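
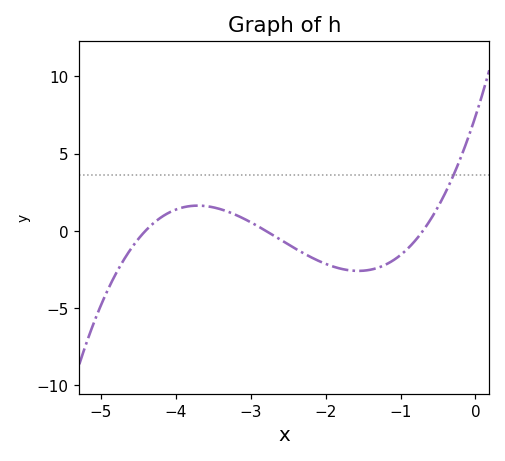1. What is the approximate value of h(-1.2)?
-2.2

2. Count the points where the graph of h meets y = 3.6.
1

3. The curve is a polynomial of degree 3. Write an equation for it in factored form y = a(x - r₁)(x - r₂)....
y = 0.86(x + 4.4)(x + 2.8)(x + 0.7)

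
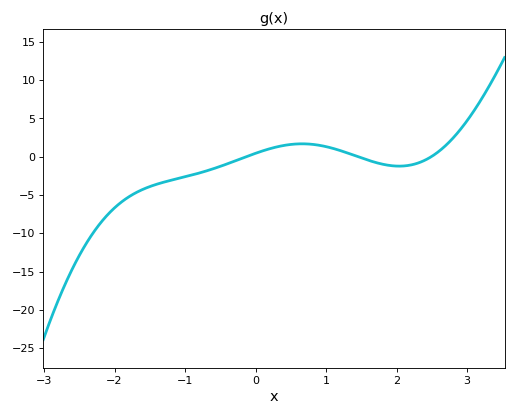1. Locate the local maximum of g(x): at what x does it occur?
0.7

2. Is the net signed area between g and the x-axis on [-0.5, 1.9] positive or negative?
positive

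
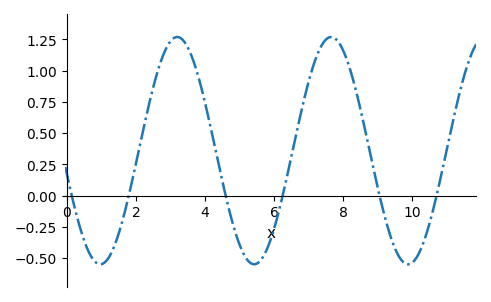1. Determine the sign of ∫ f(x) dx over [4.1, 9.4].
positive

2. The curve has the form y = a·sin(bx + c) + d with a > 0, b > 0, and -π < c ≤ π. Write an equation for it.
y = 0.91sin(1.41x - 2.93) + 0.36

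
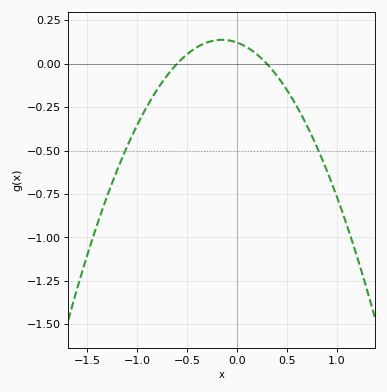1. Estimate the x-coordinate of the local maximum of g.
-0.15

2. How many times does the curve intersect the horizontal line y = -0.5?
2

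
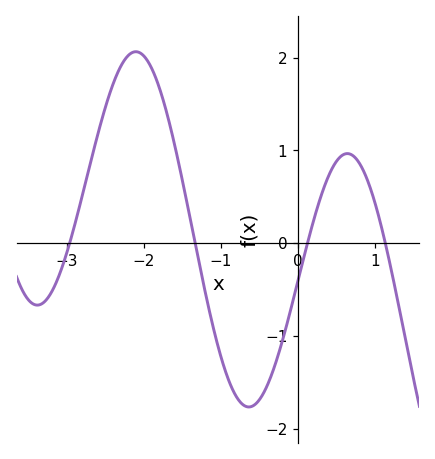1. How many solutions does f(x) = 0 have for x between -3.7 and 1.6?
4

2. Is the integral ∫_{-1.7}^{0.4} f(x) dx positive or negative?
negative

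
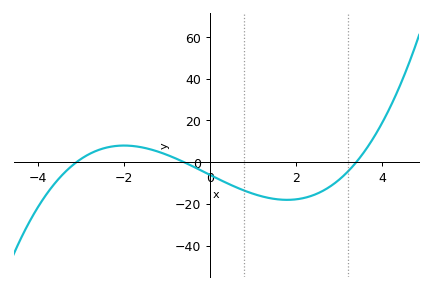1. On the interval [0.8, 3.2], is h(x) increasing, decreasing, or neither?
neither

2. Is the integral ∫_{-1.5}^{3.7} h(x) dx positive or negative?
negative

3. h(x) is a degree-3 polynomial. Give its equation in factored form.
y = 0.96(x + 3.1)(x + 0.6)(x - 3.4)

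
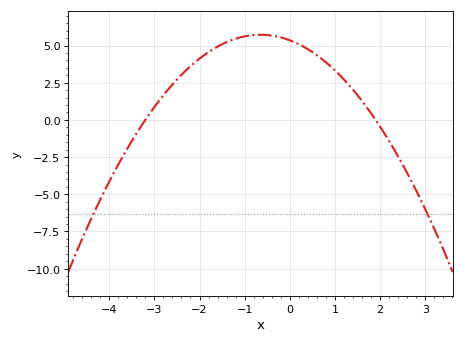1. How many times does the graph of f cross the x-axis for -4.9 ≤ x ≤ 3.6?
2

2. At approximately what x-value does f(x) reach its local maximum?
-0.65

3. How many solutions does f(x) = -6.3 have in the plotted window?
2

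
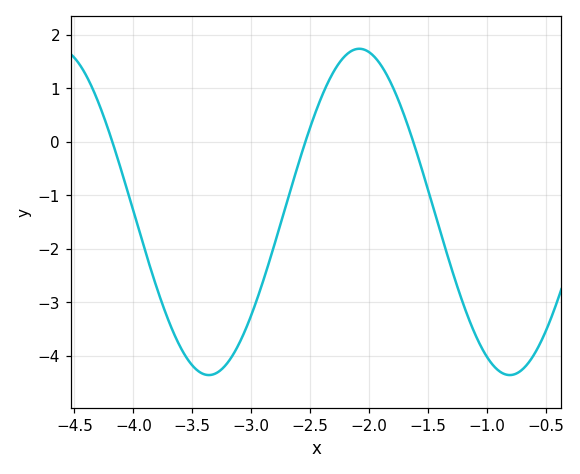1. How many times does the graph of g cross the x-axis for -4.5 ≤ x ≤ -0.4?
3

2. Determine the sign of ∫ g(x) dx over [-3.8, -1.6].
negative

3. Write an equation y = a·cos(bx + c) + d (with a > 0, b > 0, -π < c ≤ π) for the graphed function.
y = 3.05cos(2.46x - 1.16) - 1.31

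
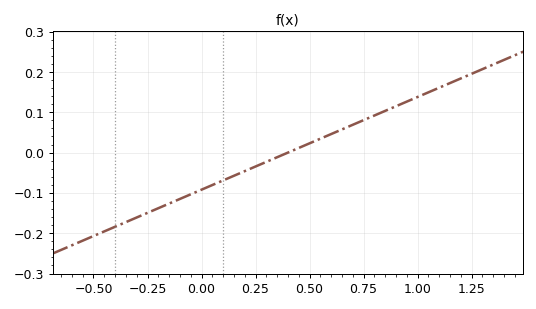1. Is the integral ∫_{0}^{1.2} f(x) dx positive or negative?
positive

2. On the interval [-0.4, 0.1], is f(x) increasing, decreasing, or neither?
increasing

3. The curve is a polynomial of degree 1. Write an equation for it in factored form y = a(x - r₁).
y = 0.23(x - 0.4)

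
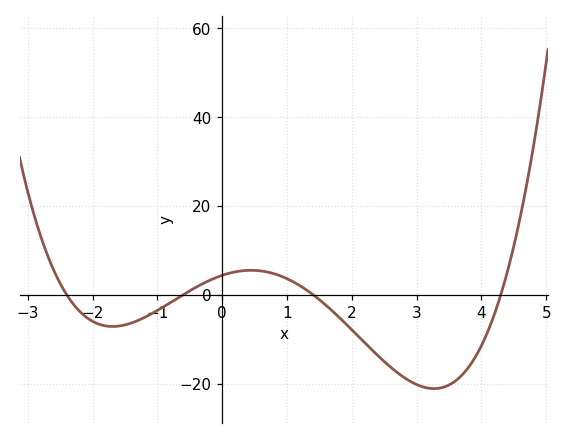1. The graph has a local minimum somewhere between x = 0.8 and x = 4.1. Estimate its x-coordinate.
3.2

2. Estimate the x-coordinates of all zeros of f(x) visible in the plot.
-2.4, -0.6, 1.4, 4.2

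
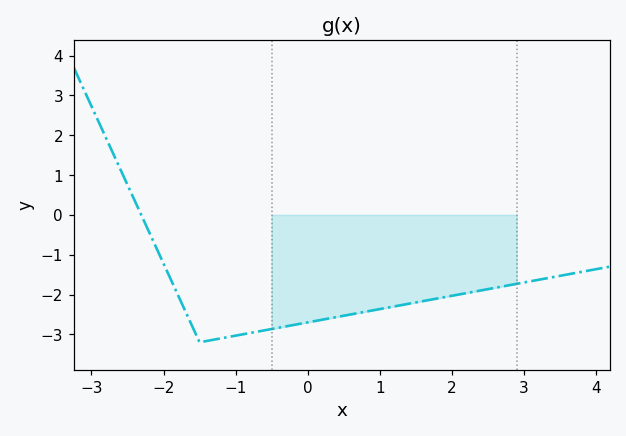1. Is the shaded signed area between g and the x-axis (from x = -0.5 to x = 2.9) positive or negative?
negative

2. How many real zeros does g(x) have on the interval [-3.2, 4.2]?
1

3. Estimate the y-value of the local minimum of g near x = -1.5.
-3.2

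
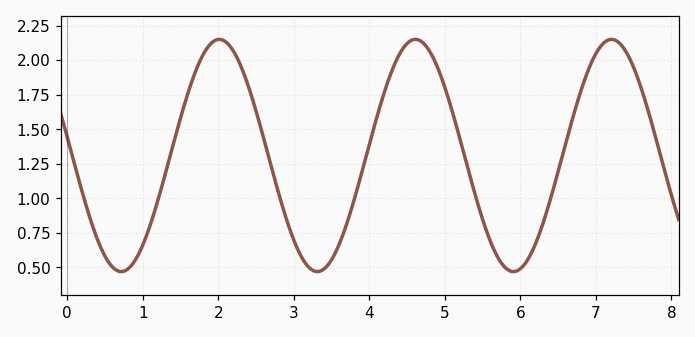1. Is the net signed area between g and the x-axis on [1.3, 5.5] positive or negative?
positive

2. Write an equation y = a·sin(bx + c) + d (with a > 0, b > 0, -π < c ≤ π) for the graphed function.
y = 0.84sin(2.42x + 2.98) + 1.31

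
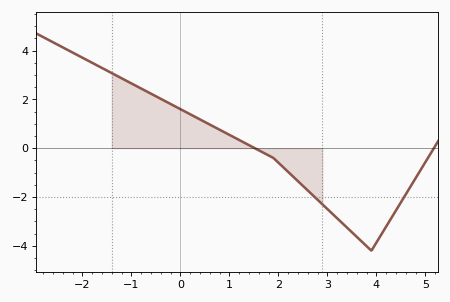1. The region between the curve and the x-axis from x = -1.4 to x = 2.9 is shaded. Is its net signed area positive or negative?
positive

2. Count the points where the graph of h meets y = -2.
2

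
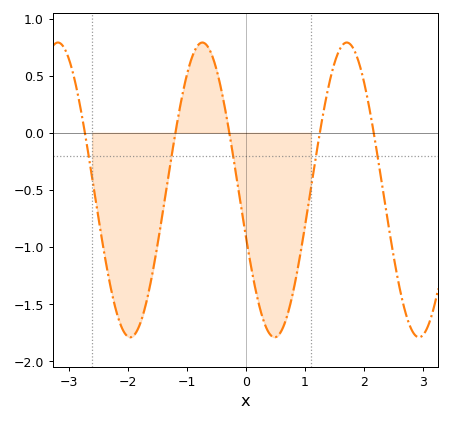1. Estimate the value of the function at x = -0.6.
0.7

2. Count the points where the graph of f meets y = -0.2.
5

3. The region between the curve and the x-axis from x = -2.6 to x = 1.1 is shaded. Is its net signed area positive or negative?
negative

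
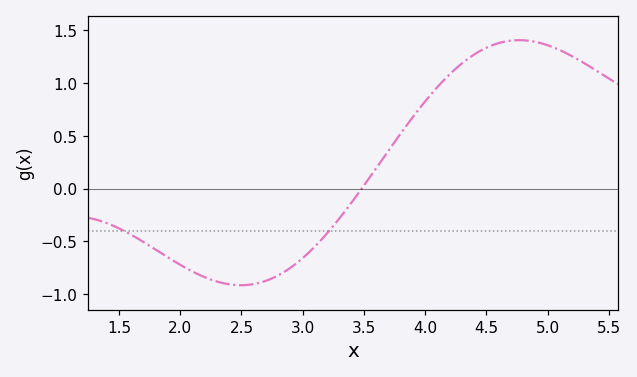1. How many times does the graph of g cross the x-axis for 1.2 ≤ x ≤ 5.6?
1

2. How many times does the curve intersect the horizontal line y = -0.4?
2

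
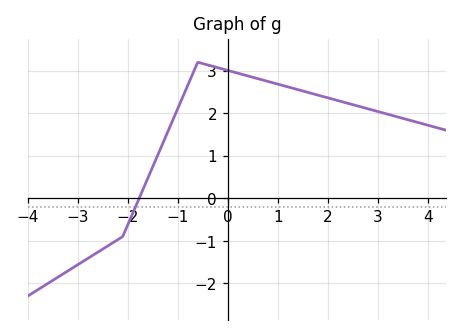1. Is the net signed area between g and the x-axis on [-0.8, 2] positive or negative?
positive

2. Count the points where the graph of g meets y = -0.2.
1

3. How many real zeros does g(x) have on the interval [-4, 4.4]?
1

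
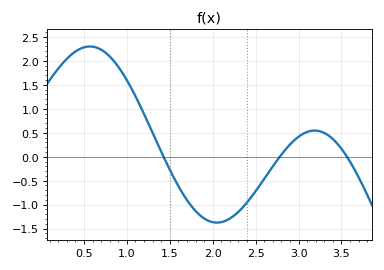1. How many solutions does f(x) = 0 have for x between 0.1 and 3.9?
3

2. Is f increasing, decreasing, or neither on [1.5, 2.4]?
neither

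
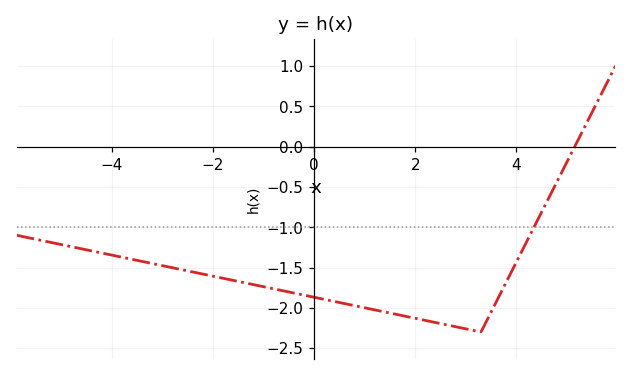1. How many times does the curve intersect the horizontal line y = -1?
1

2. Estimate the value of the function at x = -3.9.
-1.36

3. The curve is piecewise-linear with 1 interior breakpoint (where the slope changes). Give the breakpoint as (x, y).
(3.3, -2.3)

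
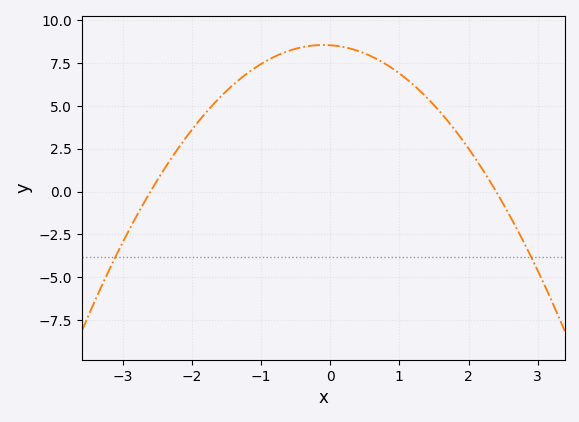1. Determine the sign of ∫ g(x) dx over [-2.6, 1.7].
positive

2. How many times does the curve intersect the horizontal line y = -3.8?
2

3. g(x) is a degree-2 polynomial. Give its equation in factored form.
y = -1.37(x + 2.6)(x - 2.4)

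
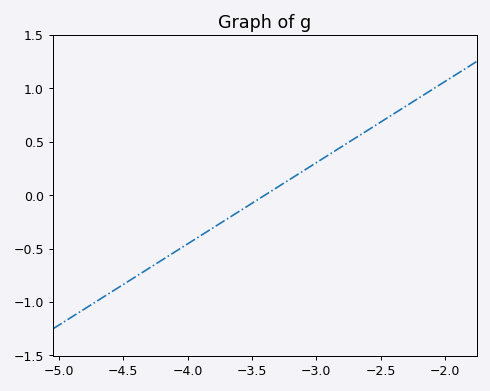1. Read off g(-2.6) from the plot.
0.6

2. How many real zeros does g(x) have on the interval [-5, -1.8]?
1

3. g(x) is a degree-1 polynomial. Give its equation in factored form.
y = 0.76(x + 3.4)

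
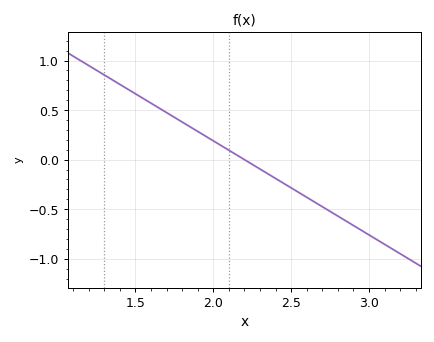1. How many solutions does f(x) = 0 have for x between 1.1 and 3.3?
1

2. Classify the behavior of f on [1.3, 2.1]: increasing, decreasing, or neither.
decreasing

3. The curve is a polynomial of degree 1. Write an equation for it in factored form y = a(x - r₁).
y = -0.95(x - 2.2)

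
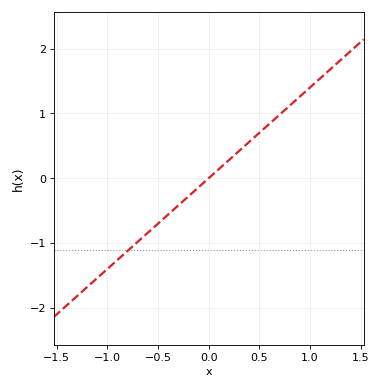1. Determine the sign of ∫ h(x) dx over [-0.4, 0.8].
positive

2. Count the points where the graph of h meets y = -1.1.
1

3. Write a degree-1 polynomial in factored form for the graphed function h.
y = 1.4(x - 0)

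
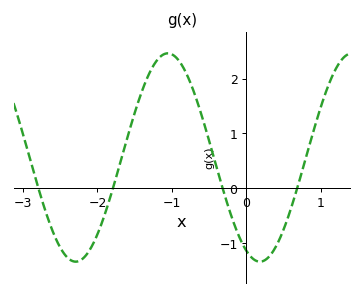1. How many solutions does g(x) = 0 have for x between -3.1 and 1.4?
4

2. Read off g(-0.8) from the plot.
2.1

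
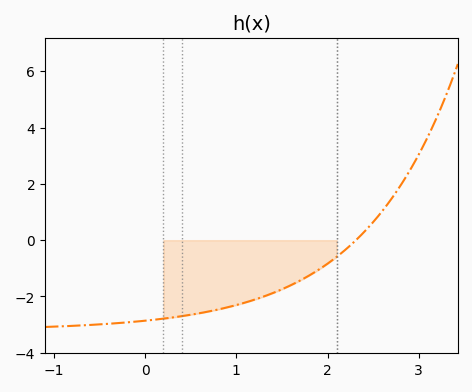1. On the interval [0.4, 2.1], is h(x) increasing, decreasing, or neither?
increasing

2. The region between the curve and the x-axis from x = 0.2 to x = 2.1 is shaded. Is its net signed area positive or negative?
negative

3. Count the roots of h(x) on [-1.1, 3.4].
1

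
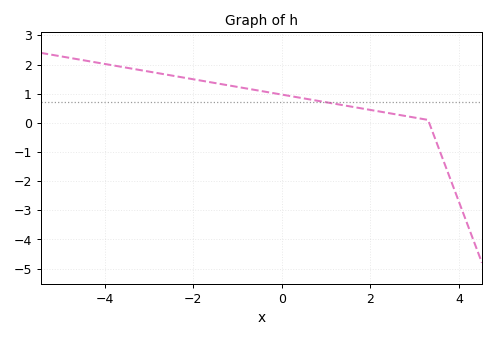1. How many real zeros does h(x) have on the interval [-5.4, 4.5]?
1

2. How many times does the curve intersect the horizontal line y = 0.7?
1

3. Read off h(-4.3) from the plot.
2.1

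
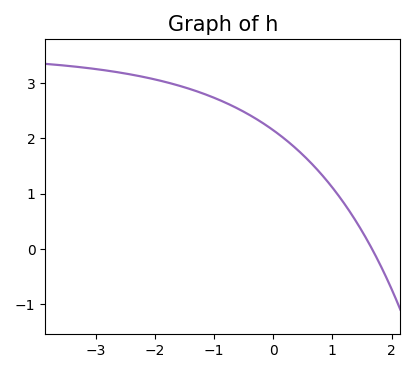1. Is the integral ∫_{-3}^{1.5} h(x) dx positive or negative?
positive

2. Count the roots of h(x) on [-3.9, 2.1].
1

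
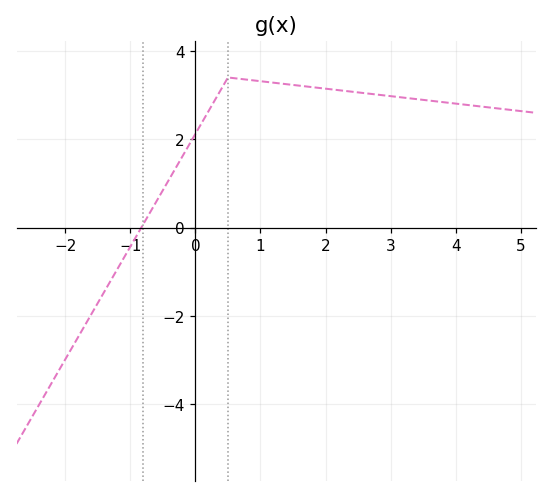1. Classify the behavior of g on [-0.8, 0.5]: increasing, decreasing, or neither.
increasing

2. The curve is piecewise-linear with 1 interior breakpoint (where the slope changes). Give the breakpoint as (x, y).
(0.5, 3.4)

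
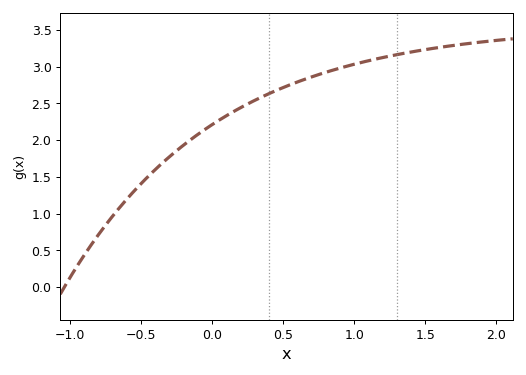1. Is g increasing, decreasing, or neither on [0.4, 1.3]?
increasing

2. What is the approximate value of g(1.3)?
3.16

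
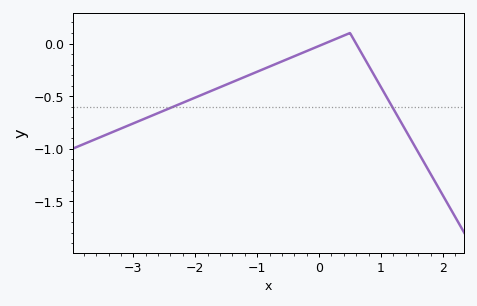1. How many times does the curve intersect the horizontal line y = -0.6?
2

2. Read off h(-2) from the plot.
-0.5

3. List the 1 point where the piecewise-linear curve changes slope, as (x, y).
(0.5, 0.1)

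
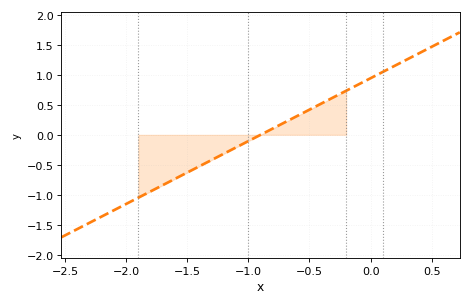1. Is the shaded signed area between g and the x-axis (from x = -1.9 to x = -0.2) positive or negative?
negative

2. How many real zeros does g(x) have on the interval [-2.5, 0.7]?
1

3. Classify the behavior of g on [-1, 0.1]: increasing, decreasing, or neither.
increasing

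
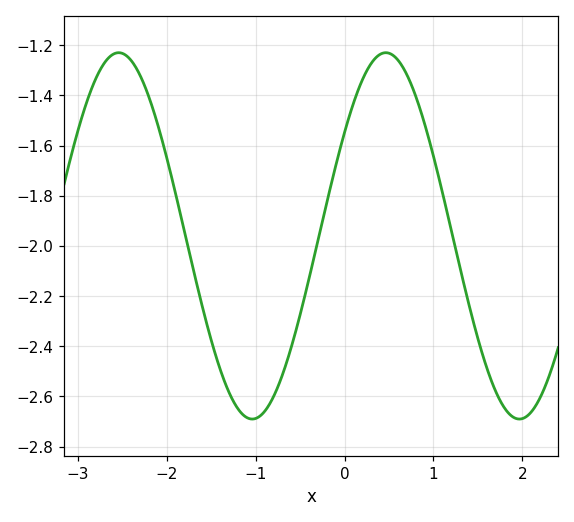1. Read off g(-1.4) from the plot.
-2.49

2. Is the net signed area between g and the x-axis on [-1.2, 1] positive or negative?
negative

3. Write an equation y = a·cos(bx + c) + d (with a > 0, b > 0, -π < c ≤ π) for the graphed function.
y = 0.73cos(2.09x - 0.97) - 1.96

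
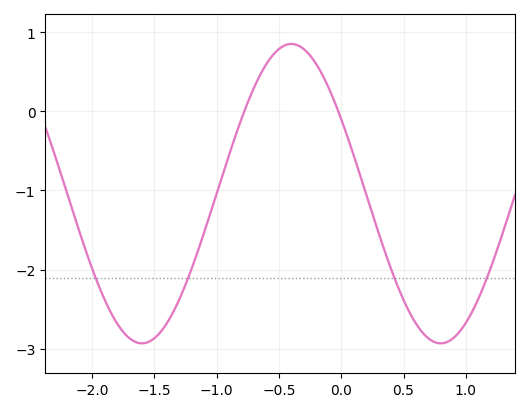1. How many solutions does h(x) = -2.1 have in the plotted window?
4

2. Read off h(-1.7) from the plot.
-2.9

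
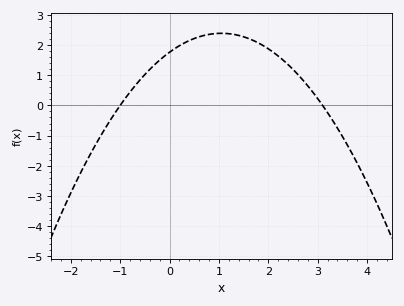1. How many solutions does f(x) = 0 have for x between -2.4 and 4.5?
2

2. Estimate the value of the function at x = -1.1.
-0.239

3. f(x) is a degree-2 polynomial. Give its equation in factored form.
y = -0.57(x + 1)(x - 3.1)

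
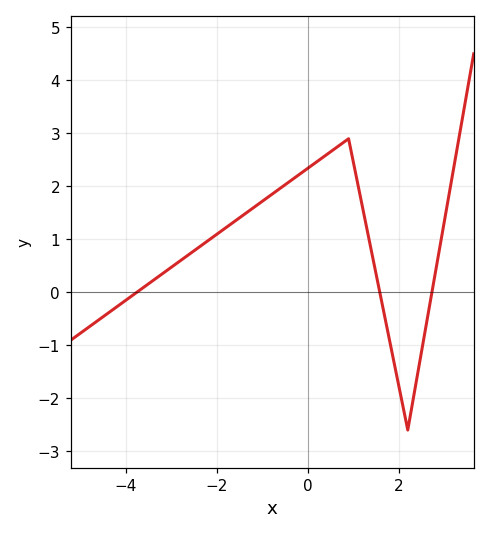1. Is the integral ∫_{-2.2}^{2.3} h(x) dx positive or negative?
positive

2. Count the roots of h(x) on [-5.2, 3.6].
3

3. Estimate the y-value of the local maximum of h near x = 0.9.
2.9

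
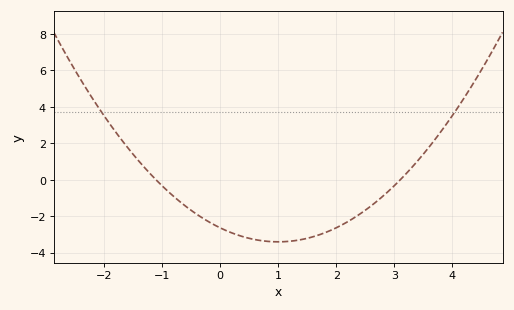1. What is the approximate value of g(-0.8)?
-1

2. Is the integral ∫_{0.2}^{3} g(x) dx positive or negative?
negative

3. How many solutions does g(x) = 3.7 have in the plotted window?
2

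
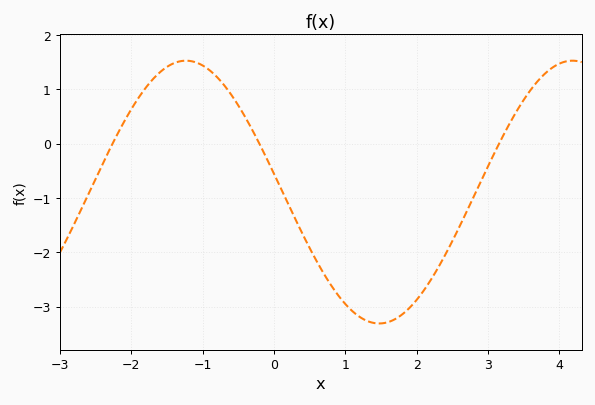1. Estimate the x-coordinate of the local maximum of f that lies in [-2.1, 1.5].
-1.23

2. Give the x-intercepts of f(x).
-2.26, -0.205, 3.15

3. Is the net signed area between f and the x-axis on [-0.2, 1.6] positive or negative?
negative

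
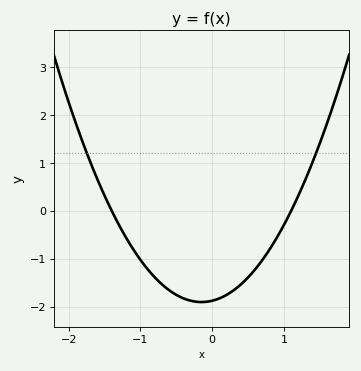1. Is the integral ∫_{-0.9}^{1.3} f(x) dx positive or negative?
negative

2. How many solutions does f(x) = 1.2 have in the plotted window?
2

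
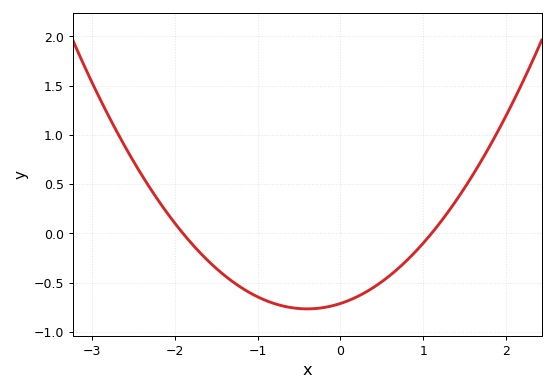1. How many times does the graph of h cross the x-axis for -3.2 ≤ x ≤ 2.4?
2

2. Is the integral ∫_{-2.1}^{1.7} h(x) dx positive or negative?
negative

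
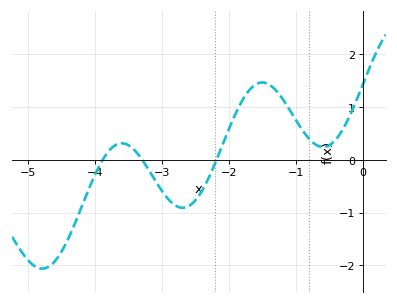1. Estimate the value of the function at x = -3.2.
-0.2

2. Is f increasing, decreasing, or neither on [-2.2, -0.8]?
neither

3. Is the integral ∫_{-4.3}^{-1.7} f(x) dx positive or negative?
negative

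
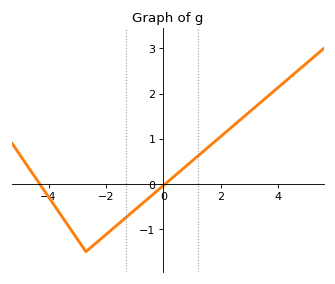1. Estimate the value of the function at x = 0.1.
0.02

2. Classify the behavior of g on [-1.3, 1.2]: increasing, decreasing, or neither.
increasing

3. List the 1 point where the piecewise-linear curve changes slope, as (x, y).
(-2.7, -1.5)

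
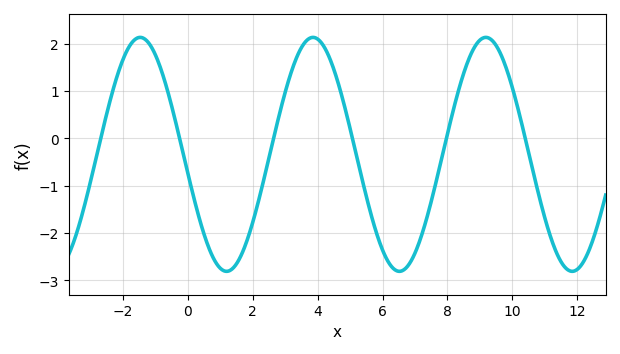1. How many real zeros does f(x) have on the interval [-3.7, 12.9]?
6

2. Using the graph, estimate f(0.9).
-2.7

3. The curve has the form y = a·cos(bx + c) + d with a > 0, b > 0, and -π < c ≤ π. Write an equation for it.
y = 2.47cos(1.2x + 1.7) - 0.34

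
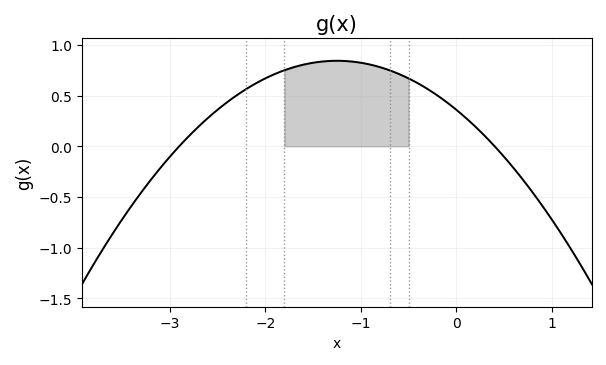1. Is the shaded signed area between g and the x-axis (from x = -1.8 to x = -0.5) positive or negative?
positive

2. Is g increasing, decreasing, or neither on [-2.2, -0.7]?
neither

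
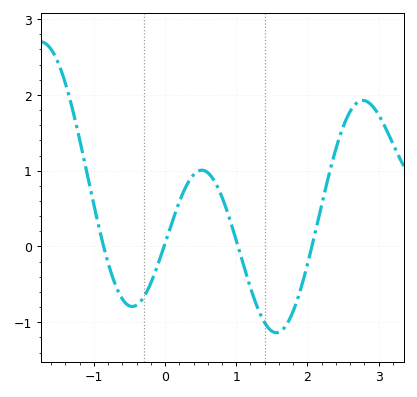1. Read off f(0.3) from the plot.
0.8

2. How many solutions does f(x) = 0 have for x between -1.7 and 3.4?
4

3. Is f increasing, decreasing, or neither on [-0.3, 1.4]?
neither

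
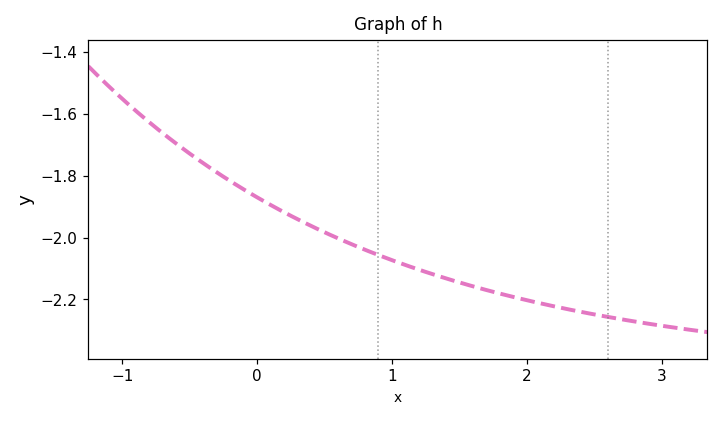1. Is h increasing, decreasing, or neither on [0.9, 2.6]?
decreasing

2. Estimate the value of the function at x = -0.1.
-1.84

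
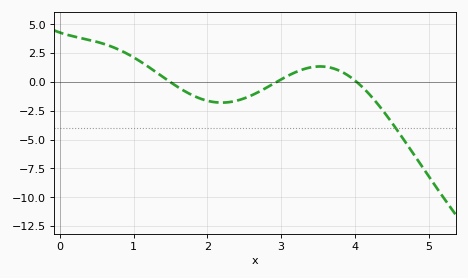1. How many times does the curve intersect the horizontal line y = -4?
1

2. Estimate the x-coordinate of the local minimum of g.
2.2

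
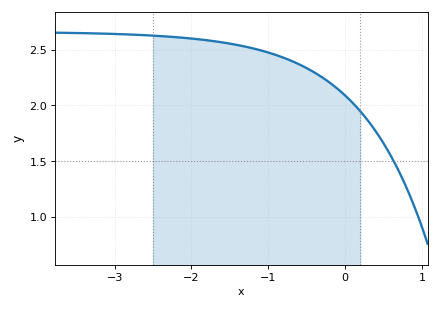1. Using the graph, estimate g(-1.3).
2.55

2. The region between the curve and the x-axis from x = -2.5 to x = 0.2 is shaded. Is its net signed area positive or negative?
positive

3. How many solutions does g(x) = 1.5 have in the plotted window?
1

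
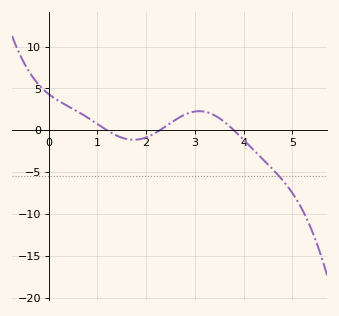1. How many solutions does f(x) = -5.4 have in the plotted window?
1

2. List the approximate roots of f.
1.2, 2.28, 3.8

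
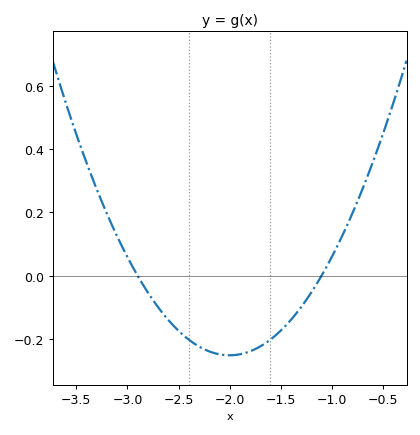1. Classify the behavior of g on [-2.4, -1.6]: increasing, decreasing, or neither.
neither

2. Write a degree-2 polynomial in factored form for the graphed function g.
y = 0.31(x + 2.9)(x + 1.1)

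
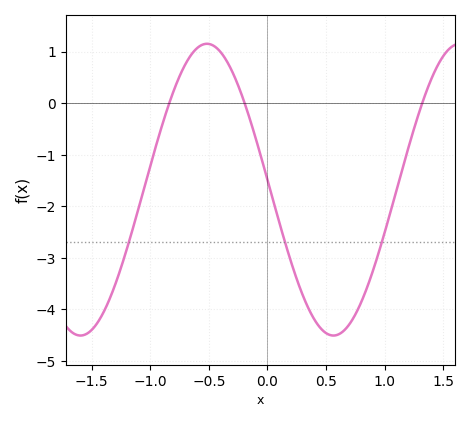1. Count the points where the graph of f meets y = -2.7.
3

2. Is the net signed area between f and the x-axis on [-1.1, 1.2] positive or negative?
negative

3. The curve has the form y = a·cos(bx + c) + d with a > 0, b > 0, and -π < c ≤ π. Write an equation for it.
y = 2.83cos(2.91x + 1.5) - 1.68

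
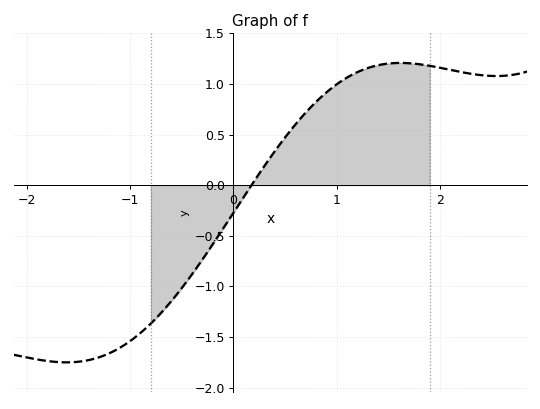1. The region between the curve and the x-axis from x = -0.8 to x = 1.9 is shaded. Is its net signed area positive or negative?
positive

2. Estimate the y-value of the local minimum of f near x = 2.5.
1.08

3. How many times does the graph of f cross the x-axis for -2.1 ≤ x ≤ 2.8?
1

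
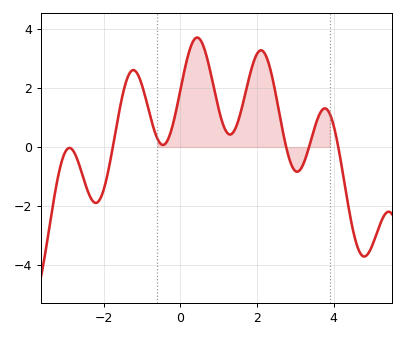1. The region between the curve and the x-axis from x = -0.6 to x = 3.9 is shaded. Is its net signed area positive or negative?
positive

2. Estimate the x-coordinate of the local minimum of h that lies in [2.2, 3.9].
3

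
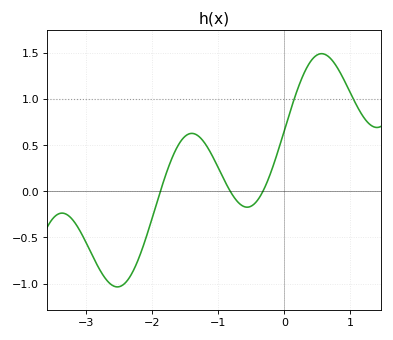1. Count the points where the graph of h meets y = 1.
2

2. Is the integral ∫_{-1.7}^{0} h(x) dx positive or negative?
positive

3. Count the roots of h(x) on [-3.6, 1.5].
3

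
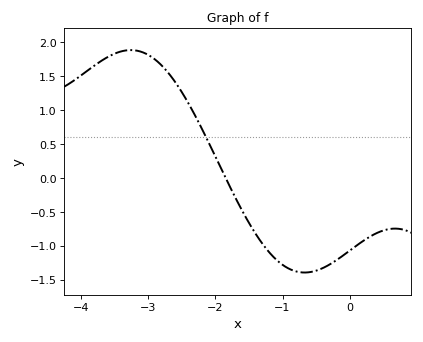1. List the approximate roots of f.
-1.8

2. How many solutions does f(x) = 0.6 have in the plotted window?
1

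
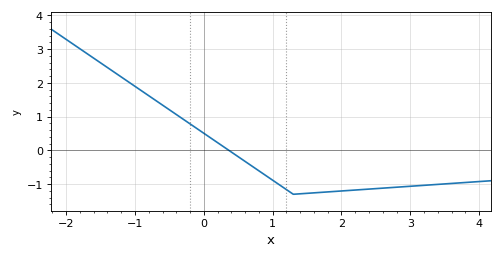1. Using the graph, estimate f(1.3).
-1.3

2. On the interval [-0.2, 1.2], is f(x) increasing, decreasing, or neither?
decreasing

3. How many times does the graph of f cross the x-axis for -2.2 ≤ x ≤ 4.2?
1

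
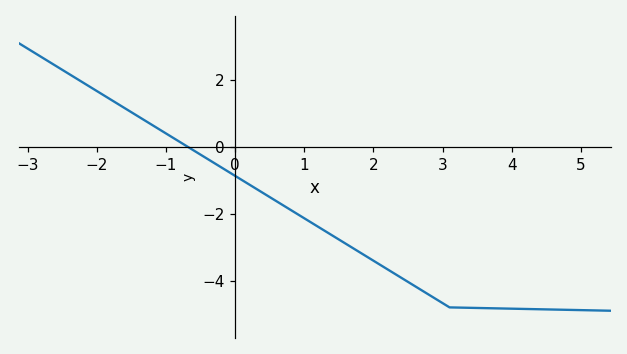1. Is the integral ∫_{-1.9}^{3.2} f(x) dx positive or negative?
negative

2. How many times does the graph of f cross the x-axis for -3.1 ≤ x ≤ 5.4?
1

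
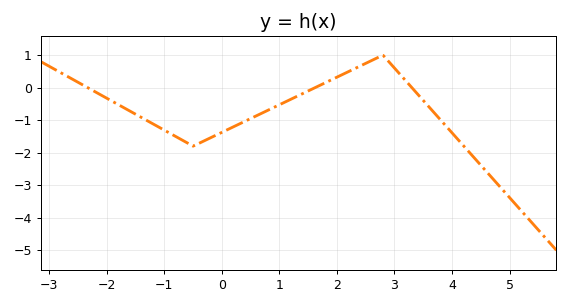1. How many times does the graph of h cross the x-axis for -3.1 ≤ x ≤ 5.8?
3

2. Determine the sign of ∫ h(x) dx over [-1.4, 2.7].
negative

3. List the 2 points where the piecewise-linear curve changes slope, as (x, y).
(-0.5, -1.8); (2.8, 1)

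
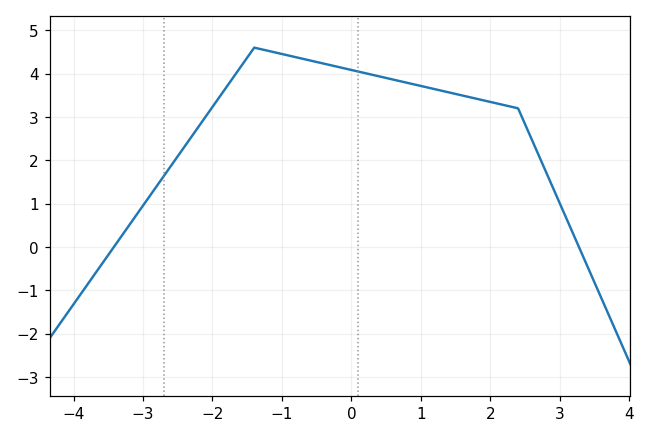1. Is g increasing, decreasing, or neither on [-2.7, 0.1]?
neither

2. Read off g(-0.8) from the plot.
4.4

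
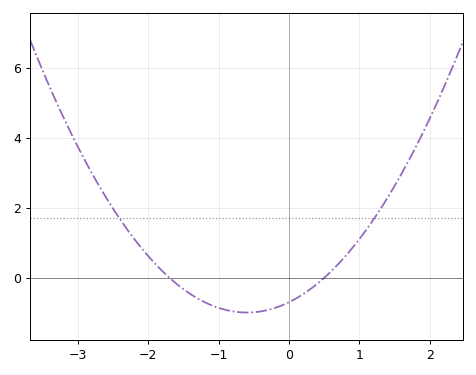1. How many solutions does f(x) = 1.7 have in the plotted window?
2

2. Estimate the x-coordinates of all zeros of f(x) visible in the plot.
-1.7, 0.5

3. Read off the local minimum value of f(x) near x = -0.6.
-0.992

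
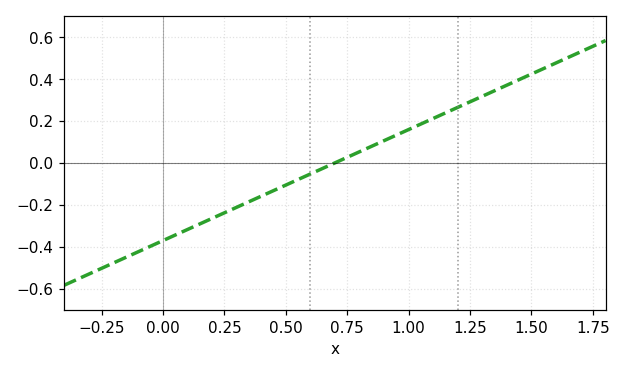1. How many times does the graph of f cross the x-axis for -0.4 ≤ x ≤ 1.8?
1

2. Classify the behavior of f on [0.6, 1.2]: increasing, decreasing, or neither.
increasing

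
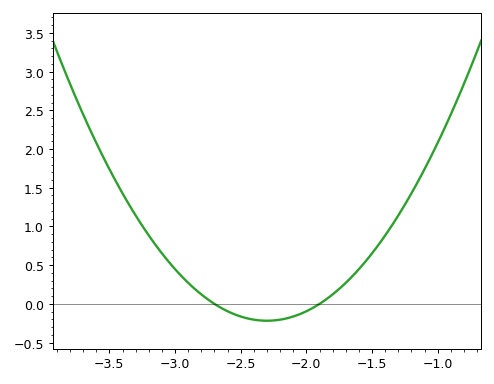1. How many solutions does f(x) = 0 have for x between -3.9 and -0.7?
2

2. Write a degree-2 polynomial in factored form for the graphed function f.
y = 1.36(x + 2.7)(x + 1.9)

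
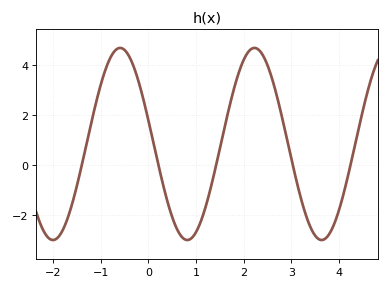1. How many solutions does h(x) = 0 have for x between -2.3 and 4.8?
5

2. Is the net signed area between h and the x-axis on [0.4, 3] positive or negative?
positive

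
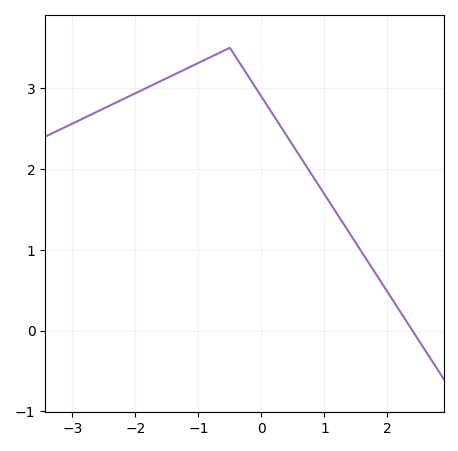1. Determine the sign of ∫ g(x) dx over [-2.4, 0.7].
positive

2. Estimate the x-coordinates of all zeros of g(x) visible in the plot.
2.4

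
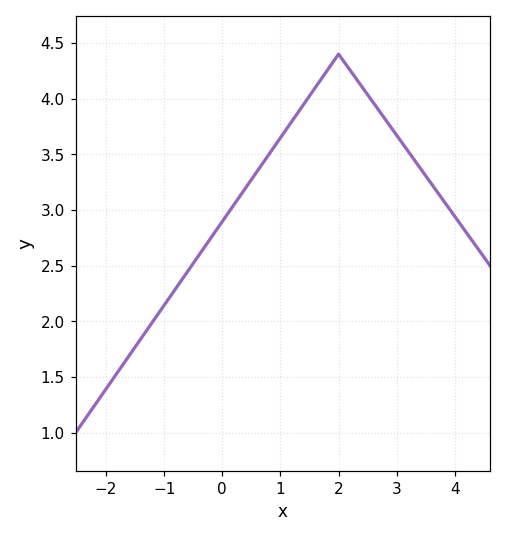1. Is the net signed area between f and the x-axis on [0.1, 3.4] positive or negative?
positive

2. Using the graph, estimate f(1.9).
4.3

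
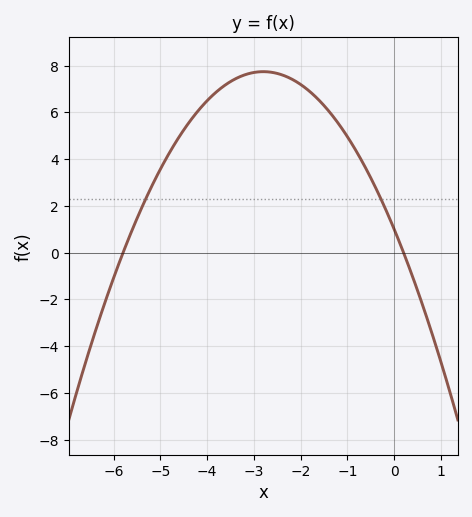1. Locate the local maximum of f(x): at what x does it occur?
-2.8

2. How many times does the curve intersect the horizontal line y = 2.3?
2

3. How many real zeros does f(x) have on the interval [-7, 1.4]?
2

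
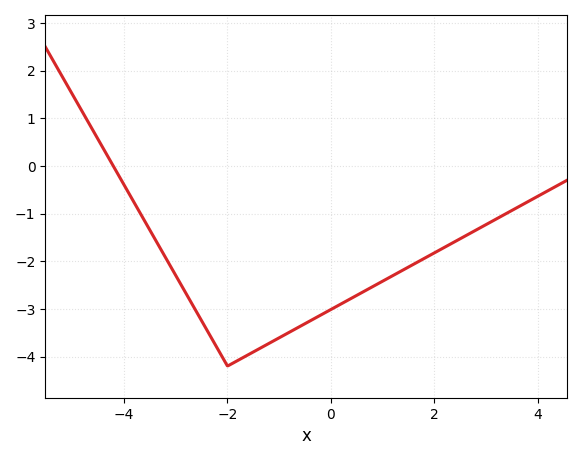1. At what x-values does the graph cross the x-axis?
-4.21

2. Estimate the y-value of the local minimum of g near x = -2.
-4.2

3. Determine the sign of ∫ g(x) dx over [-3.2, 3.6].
negative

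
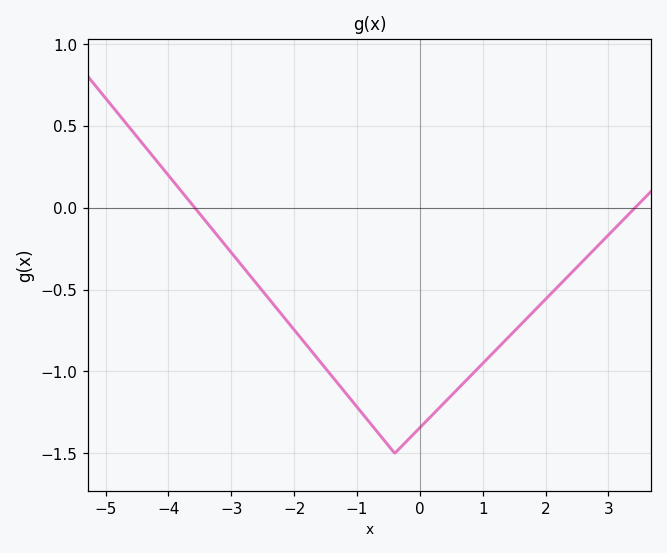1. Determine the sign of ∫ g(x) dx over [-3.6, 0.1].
negative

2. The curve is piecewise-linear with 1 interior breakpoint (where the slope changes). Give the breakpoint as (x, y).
(-0.4, -1.5)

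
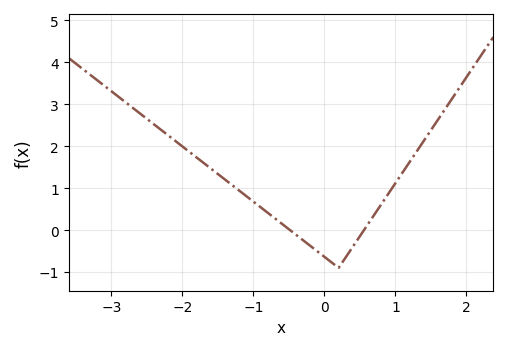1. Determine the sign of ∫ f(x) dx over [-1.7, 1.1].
positive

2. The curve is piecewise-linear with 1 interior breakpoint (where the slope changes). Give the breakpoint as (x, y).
(0.2, -0.9)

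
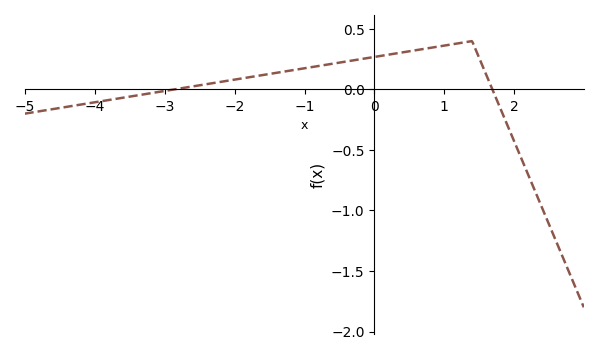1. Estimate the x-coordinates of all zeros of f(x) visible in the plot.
-2.87, 1.69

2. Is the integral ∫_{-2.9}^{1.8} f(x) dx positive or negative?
positive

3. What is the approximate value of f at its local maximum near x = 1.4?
0.4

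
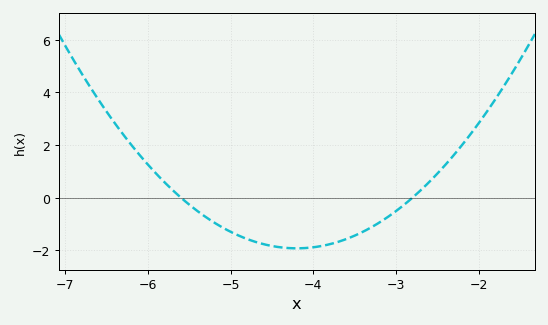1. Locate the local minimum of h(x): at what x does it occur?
-4.2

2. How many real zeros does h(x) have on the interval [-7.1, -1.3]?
2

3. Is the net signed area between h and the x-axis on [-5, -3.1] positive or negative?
negative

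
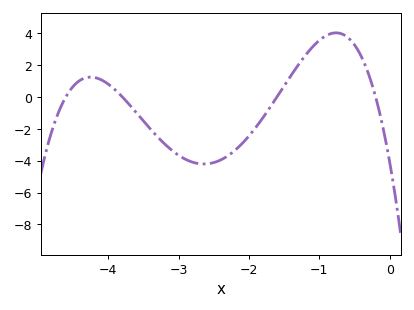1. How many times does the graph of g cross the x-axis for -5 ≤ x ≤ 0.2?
4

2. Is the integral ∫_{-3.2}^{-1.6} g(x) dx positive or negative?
negative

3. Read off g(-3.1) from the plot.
-3.33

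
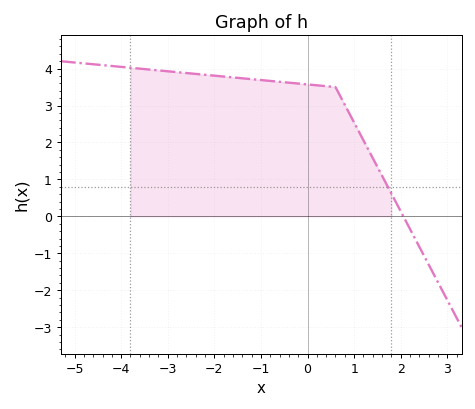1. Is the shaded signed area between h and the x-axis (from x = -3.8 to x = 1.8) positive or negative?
positive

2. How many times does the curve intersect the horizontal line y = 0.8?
1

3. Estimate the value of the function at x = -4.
4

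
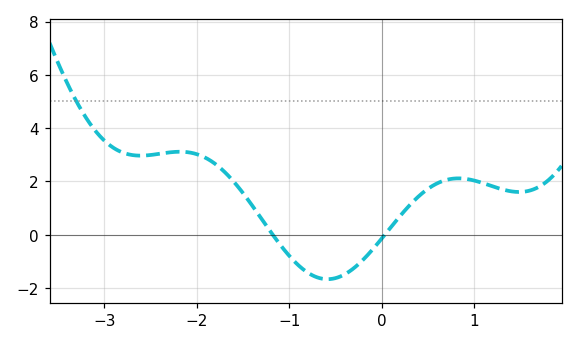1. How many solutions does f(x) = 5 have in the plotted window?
1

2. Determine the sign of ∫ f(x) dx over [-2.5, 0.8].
positive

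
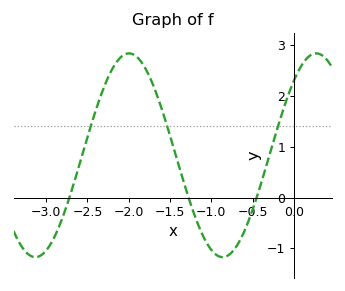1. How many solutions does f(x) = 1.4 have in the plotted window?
3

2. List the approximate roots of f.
-2.7, -1.3, -0.5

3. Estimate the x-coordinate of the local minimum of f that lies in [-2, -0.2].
-0.9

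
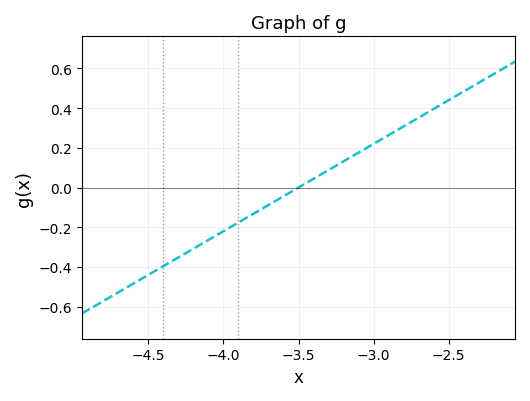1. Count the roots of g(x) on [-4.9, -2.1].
1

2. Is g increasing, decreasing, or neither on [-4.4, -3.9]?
increasing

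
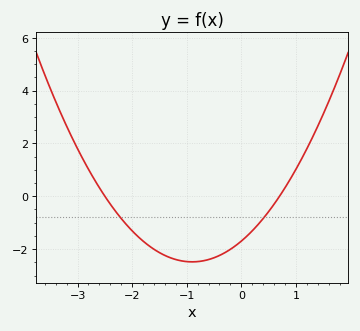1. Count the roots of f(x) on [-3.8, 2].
2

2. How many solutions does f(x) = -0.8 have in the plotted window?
2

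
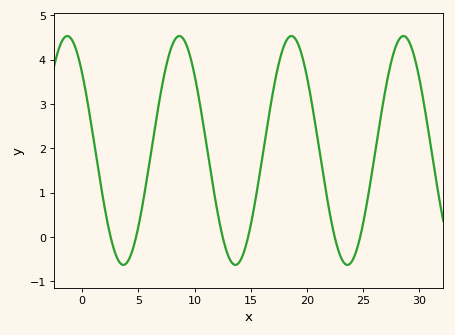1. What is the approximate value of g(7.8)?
4.2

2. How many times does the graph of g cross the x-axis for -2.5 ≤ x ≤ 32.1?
6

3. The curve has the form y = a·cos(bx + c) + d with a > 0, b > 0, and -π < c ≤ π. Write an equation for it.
y = 2.58cos(0.63x + 0.83) + 1.95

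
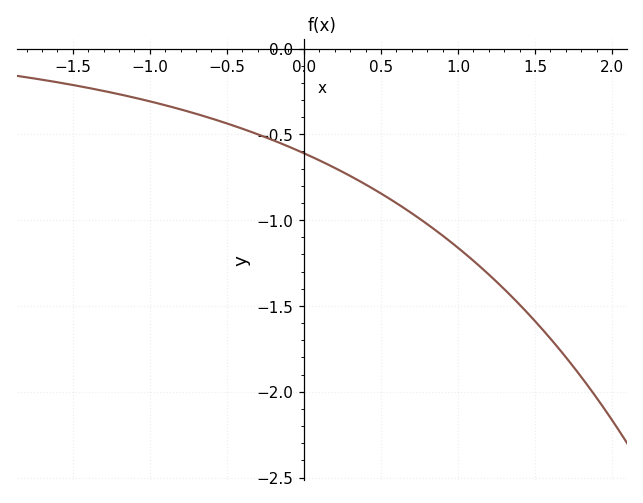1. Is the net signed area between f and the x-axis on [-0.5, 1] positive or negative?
negative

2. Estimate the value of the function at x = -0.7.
-0.38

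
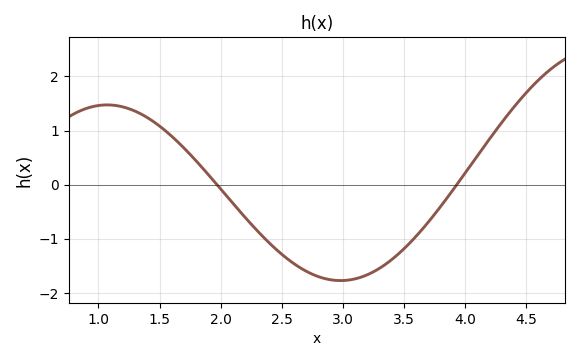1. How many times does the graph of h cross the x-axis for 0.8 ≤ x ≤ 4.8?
2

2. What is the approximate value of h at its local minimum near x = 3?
-1.8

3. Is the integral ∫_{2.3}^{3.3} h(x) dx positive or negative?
negative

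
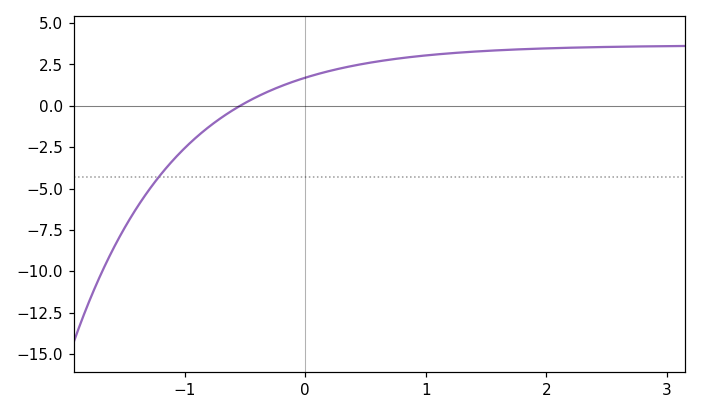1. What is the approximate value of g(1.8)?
3.42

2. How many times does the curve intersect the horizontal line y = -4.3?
1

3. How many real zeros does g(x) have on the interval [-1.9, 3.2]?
1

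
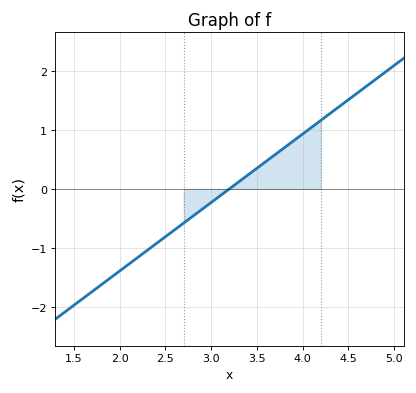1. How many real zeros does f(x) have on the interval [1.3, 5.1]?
1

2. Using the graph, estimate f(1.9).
-1.51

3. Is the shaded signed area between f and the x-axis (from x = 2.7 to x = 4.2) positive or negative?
positive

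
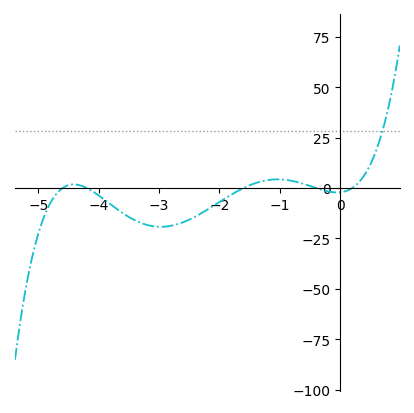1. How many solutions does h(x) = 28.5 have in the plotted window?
1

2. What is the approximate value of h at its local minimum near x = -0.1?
-2.2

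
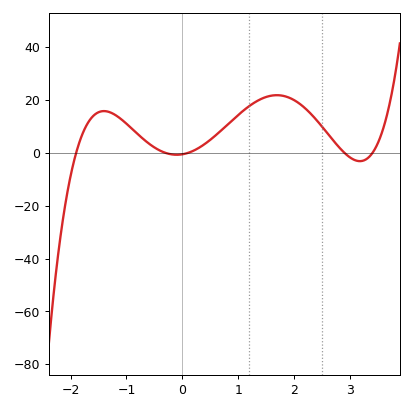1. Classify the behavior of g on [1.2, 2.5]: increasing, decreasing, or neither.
neither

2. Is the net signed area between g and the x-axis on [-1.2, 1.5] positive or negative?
positive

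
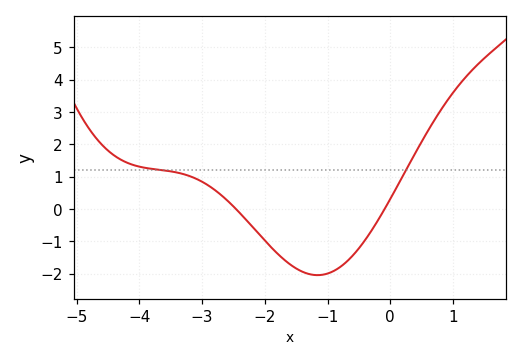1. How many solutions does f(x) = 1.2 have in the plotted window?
2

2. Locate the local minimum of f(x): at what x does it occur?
-1.2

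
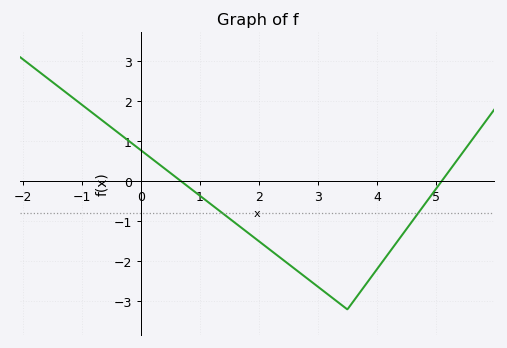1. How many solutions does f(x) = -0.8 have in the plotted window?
2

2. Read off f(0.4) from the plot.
0.327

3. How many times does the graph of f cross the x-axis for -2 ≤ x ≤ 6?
2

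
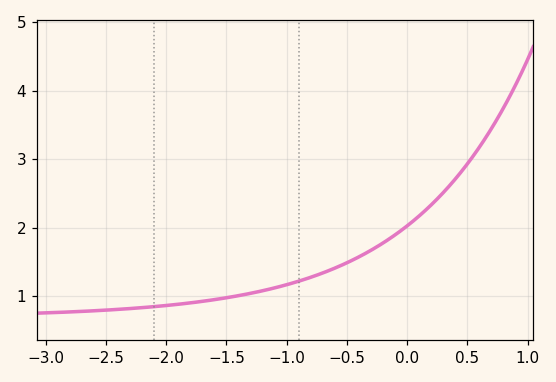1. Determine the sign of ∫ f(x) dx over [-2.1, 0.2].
positive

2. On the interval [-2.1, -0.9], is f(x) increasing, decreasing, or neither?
increasing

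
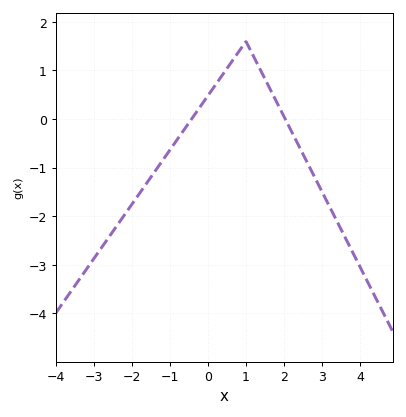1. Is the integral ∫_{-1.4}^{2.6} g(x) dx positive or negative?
positive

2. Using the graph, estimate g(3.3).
-1.96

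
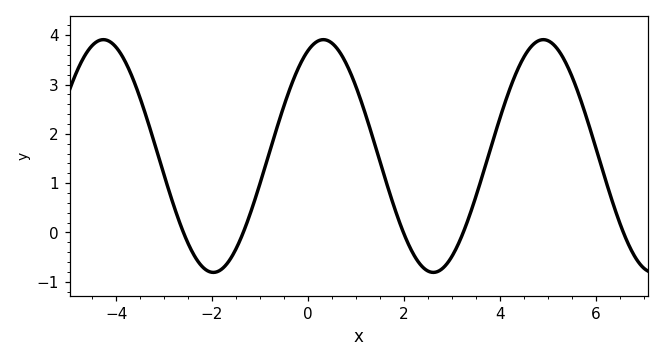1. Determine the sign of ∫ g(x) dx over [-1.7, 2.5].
positive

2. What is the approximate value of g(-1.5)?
-0.332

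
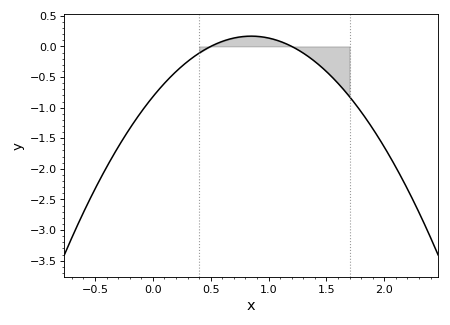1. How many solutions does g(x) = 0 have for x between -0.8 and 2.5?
2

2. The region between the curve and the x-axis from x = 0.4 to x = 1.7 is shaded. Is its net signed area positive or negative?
negative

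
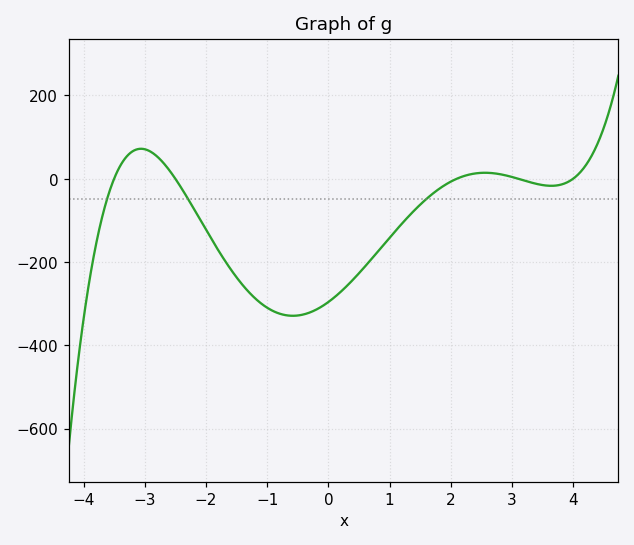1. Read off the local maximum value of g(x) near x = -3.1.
80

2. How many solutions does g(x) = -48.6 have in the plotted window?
3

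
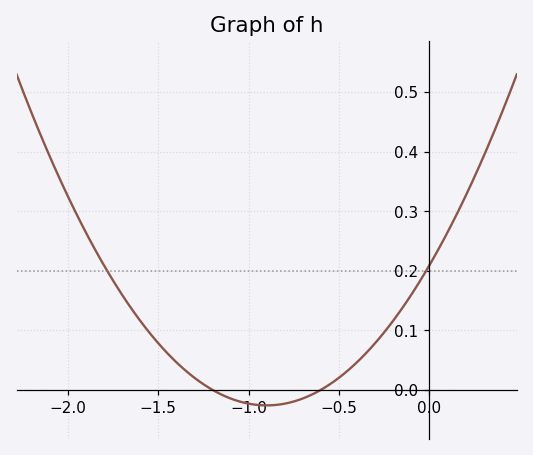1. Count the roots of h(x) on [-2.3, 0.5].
2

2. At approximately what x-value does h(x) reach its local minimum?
-0.9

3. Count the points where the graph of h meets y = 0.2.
2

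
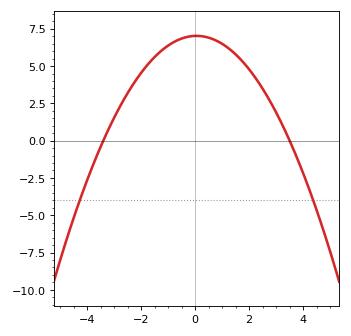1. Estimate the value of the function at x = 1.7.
5.4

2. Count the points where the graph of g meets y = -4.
2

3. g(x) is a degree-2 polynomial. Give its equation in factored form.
y = -0.59(x + 3.4)(x - 3.5)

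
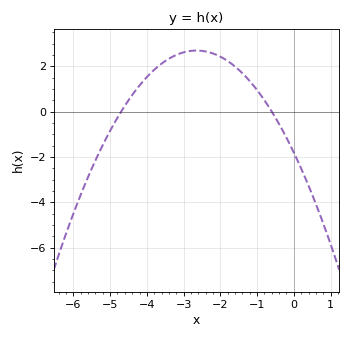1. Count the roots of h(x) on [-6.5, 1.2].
2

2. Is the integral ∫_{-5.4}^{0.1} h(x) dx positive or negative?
positive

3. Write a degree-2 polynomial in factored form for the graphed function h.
y = -0.64(x + 4.7)(x + 0.6)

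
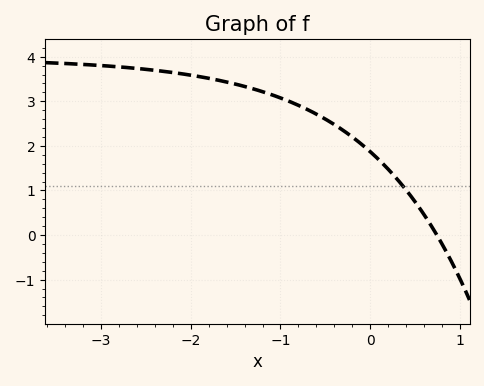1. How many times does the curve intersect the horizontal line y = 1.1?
1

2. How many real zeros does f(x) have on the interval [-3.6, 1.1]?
1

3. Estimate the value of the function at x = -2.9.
3.8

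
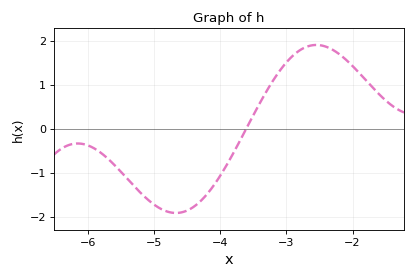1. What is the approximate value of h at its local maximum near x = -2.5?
1.9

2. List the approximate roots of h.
-3.61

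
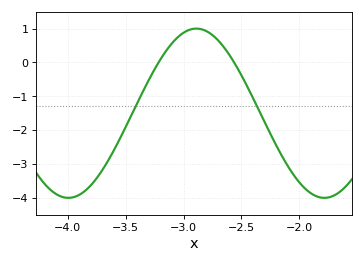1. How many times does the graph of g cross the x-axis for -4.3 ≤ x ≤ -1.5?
2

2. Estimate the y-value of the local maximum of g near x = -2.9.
1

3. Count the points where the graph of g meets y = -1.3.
2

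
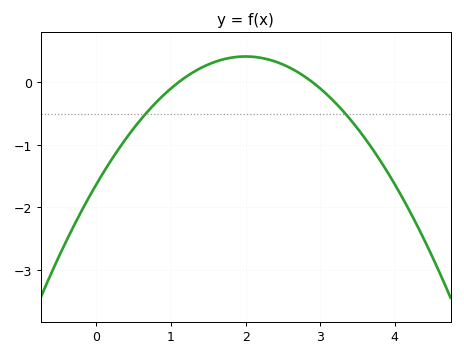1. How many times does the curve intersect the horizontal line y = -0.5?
2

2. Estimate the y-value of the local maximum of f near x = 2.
0.413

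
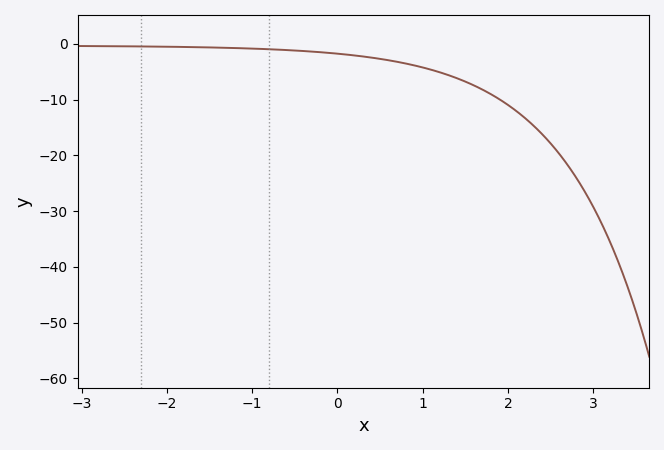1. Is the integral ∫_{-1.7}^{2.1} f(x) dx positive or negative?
negative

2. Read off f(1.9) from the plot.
-10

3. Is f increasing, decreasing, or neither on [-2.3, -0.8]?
decreasing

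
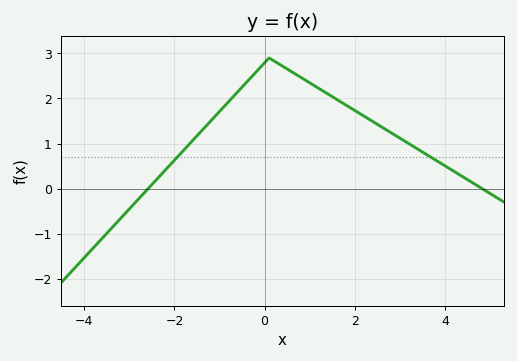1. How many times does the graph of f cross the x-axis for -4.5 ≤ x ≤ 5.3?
2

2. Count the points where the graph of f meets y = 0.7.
2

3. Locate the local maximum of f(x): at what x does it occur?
0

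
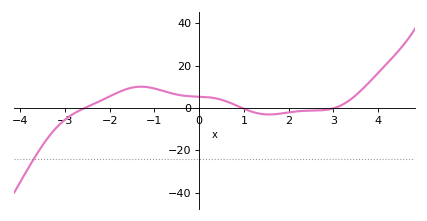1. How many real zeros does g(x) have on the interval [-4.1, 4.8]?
3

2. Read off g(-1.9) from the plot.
6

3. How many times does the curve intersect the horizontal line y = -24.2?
1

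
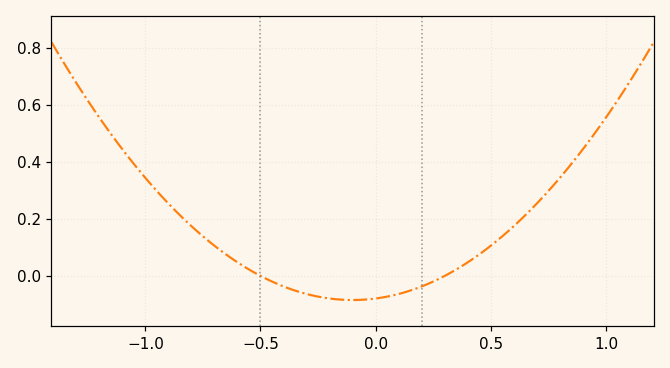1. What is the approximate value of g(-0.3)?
-0.064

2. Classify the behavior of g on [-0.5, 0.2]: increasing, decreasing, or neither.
neither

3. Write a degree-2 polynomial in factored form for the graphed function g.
y = 0.53(x + 0.5)(x - 0.3)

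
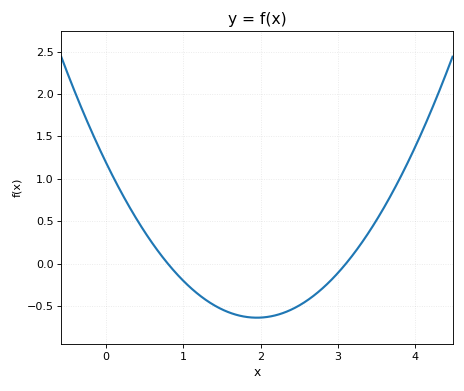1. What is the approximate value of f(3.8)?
1.01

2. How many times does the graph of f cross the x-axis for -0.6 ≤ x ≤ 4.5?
2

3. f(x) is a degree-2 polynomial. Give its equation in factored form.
y = 0.48(x - 0.8)(x - 3.1)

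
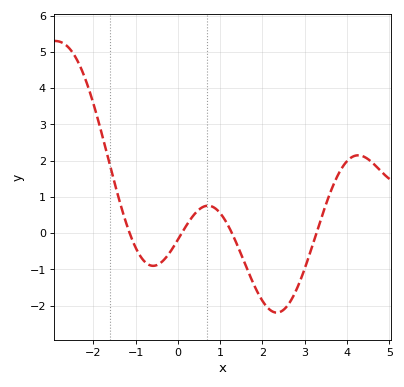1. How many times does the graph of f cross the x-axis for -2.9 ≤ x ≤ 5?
4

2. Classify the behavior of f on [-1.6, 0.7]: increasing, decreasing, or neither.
neither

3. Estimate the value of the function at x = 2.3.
-2.2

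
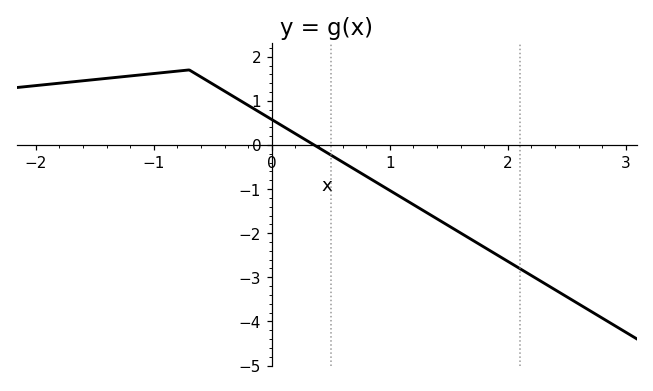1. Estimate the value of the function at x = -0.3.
1.06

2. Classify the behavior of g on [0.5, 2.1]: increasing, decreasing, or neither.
decreasing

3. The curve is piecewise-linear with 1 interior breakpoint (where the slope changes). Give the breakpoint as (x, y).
(-0.7, 1.7)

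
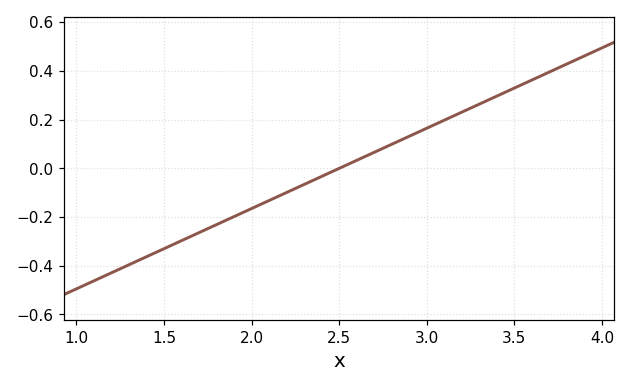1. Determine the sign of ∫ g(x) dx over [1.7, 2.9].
negative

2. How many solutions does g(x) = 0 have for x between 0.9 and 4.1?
1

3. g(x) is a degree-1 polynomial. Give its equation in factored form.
y = 0.33(x - 2.5)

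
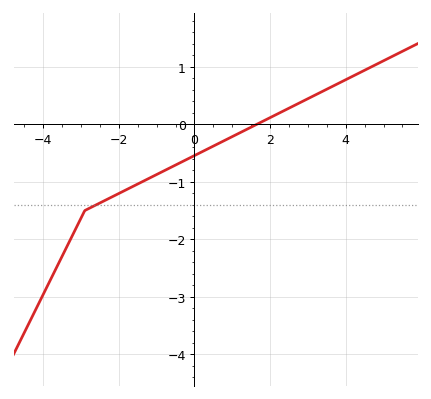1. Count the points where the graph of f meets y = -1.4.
1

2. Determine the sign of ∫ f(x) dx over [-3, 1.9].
negative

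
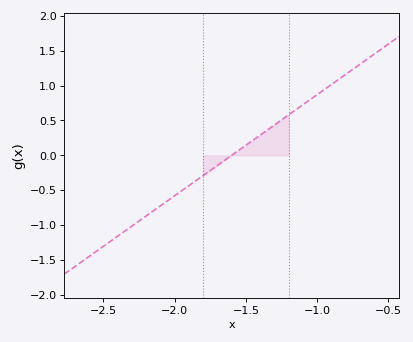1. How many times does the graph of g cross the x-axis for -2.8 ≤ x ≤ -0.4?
1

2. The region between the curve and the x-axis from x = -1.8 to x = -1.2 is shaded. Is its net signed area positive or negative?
positive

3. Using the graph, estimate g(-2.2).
-0.85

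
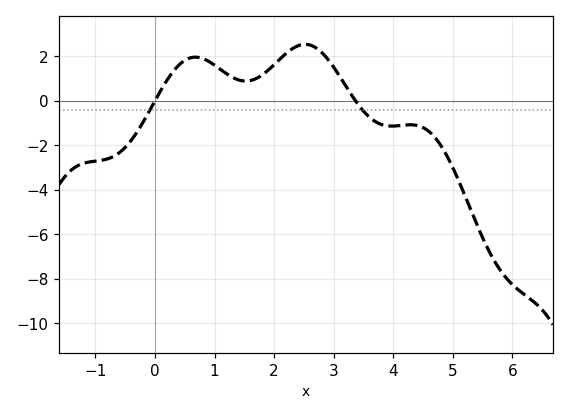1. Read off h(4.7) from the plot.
-1.6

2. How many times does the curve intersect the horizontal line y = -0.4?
2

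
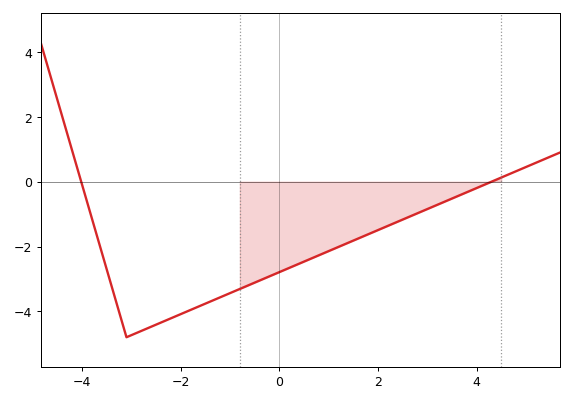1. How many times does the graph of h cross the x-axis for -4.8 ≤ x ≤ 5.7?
2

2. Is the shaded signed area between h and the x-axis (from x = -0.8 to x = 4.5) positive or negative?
negative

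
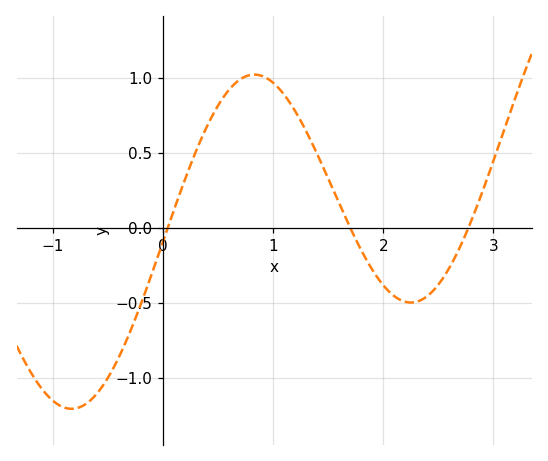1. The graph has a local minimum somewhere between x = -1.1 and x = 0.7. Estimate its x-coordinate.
-0.828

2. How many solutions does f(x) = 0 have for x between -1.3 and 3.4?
3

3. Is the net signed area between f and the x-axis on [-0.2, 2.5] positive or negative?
positive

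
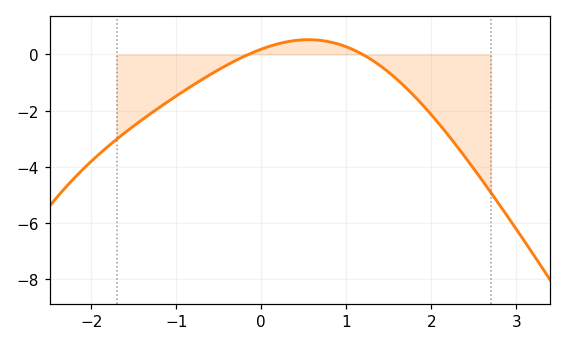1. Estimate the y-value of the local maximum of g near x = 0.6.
0.526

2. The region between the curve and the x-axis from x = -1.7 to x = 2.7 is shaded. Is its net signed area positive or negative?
negative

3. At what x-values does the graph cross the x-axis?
-0.153, 1.19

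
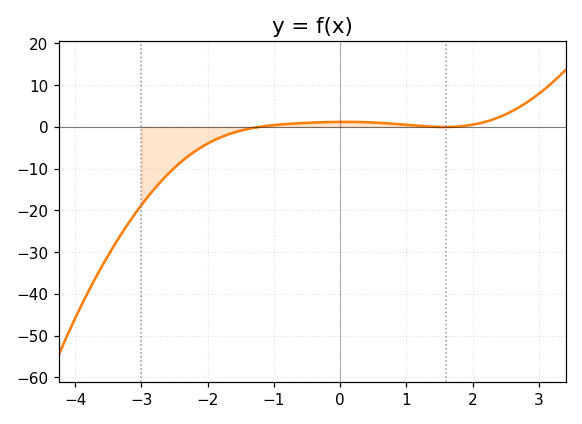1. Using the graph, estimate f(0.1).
1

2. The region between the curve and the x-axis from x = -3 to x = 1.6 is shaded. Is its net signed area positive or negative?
negative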